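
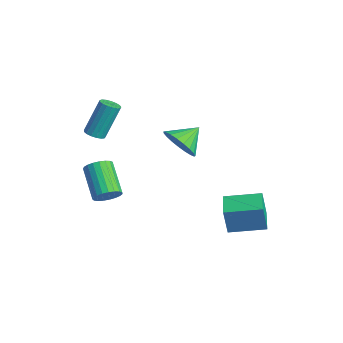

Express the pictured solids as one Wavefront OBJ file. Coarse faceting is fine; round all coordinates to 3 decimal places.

v -1.99 -2.857 2.416
v -1.534 -2.525 2.281
v -1.654 -1.591 4.169
v -2.11 -1.923 4.304
v -1.752 -2.377 2.194
v -1.872 -1.443 4.082
v -2.024 -2.339 2.157
v -2.145 -1.405 4.046
v -2.289 -2.419 2.18
v -2.409 -1.486 4.069
v -2.485 -2.6 2.257
v -2.605 -1.666 4.146
v -2.568 -2.84 2.371
v -2.688 -1.906 4.259
v -2.518 -3.083 2.494
v -2.638 -2.15 4.383
v -2.347 -3.275 2.6
v -2.468 -2.341 4.488
v -2.095 -3.371 2.663
v -2.215 -2.437 4.552
v -1.818 -3.349 2.67
v -1.938 -2.415 4.558
v -1.581 -3.214 2.619
v -1.701 -2.281 4.507
v -1.437 -2.998 2.521
v -1.557 -2.064 4.409
v -1.42 -2.749 2.399
v -1.54 -1.816 4.287
v 1.465 2.867 -3.293
v 1.507 2.576 -1.67
v 2.345 4.617 -3.003
v 2.387 4.326 -1.379
v 2.773 2.234 -3.441
v 2.815 1.943 -1.817
v 3.653 3.984 -3.15
v 3.695 3.693 -1.527
v -0.219 -2.958 -1.079
v 0.167 -2.475 -0.62
v -1.475 -2.279 0.557
v -1.861 -2.762 0.099
v 0.038 -2.275 -0.834
v -1.604 -2.079 0.344
v -0.136 -2.192 -1.09
v -1.778 -1.997 0.088
v -0.324 -2.243 -1.344
v -1.966 -2.047 -0.167
v -0.494 -2.417 -1.552
v -2.136 -2.221 -0.375
v -0.617 -2.684 -1.679
v -2.259 -2.488 -0.501
v -0.67 -2.999 -1.701
v -2.312 -2.803 -0.524
v -0.646 -3.307 -1.616
v -2.288 -3.111 -0.439
v -0.548 -3.554 -1.438
v -2.19 -3.358 -0.261
v -0.393 -3.698 -1.198
v -2.035 -3.503 -0.021
v -0.208 -3.715 -0.937
v -1.85 -3.519 0.24
v -0.025 -3.6 -0.701
v -1.667 -3.404 0.476
v 0.125 -3.375 -0.53
v -1.517 -3.179 0.647
v 0.215 -3.077 -0.454
v -1.427 -2.881 0.724
v 0.23 -2.759 -0.486
v -1.412 -2.563 0.692
v 1.716 0.056 3.131
v 2.739 0.345 3.012
v 1.464 1.244 3.849
v 2.55 0.523 2.65
v 2.216 0.621 2.372
v 1.796 0.621 2.226
v 1.362 0.523 2.235
v 0.989 0.345 2.4
v 0.742 0.116 2.691
v 0.663 -0.122 3.058
v 0.766 -0.33 3.438
v 1.033 -0.471 3.765
v 1.418 -0.521 3.982
v 1.855 -0.471 4.052
v 2.267 -0.33 3.963
v 2.584 -0.122 3.73
v 2.751 0.117 3.393
f 2 1 5
f 2 5 3
f 3 5 6
f 3 6 4
f 5 1 7
f 5 7 6
f 6 7 8
f 6 8 4
f 7 1 9
f 7 9 8
f 8 9 10
f 8 10 4
f 9 1 11
f 9 11 10
f 10 11 12
f 10 12 4
f 11 1 13
f 11 13 12
f 12 13 14
f 12 14 4
f 13 1 15
f 13 15 14
f 14 15 16
f 14 16 4
f 15 1 17
f 15 17 16
f 16 17 18
f 16 18 4
f 17 1 19
f 17 19 18
f 18 19 20
f 18 20 4
f 19 1 21
f 19 21 20
f 20 21 22
f 20 22 4
f 21 1 23
f 21 23 22
f 22 23 24
f 22 24 4
f 23 1 25
f 23 25 24
f 24 25 26
f 24 26 4
f 25 1 27
f 25 27 26
f 26 27 28
f 26 28 4
f 27 1 2
f 27 2 28
f 28 2 3
f 28 3 4
f 30 32 29
f 33 30 29
f 29 32 31
f 31 33 29
f 30 36 32
f 34 30 33
f 34 36 30
f 32 36 31
f 35 33 31
f 31 36 35
f 35 34 33
f 36 34 35
f 38 37 41
f 38 41 39
f 39 41 42
f 39 42 40
f 41 37 43
f 41 43 42
f 42 43 44
f 42 44 40
f 43 37 45
f 43 45 44
f 44 45 46
f 44 46 40
f 45 37 47
f 45 47 46
f 46 47 48
f 46 48 40
f 47 37 49
f 47 49 48
f 48 49 50
f 48 50 40
f 49 37 51
f 49 51 50
f 50 51 52
f 50 52 40
f 51 37 53
f 51 53 52
f 52 53 54
f 52 54 40
f 53 37 55
f 53 55 54
f 54 55 56
f 54 56 40
f 55 37 57
f 55 57 56
f 56 57 58
f 56 58 40
f 57 37 59
f 57 59 58
f 58 59 60
f 58 60 40
f 59 37 61
f 59 61 60
f 60 61 62
f 60 62 40
f 61 37 63
f 61 63 62
f 62 63 64
f 62 64 40
f 63 37 65
f 63 65 64
f 64 65 66
f 64 66 40
f 65 37 67
f 65 67 66
f 66 67 68
f 66 68 40
f 67 37 38
f 67 38 68
f 68 38 39
f 68 39 40
f 70 69 72
f 70 72 71
f 72 69 73
f 72 73 71
f 73 69 74
f 73 74 71
f 74 69 75
f 74 75 71
f 75 69 76
f 75 76 71
f 76 69 77
f 76 77 71
f 77 69 78
f 77 78 71
f 78 69 79
f 78 79 71
f 79 69 80
f 79 80 71
f 80 69 81
f 80 81 71
f 81 69 82
f 81 82 71
f 82 69 83
f 82 83 71
f 83 69 84
f 83 84 71
f 84 69 85
f 84 85 71
f 85 69 70
f 85 70 71



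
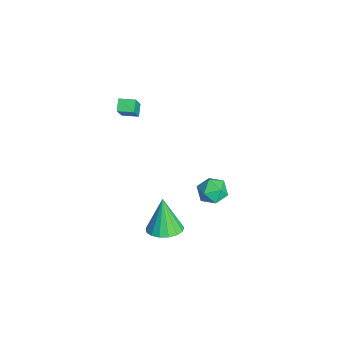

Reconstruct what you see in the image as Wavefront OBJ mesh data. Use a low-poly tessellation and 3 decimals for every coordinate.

v 0.321 3.862 -3.986
v 0.842 3.097 -4.009
v -0.862 3.043 -3.571
v -0.341 2.278 -3.594
v -0.194 2.92 -2.943
v 0.537 3.426 -3.199
v -0.557 2.714 -4.381
v 0.174 3.22 -4.637
v 0.3 2.388 -4.252
v 0.524 2.515 -3.364
v -0.544 3.625 -4.216
v -0.32 3.752 -3.328
v 3.071 -0.034 -3.164
v 3.634 -0.834 -2.957
v 2.369 -0.026 -1.216
v 3.92 -0.464 -2.856
v 4.011 0.005 -2.826
v 3.886 0.465 -2.872
v 3.575 0.81 -2.986
v 3.148 0.962 -3.14
v 2.704 0.886 -3.3
v 2.343 0.599 -3.429
v 2.149 0.166 -3.496
v 2.166 -0.312 -3.488
v 2.391 -0.727 -3.405
v 2.771 -0.983 -3.267
v 3.219 -1.022 -3.106
v -4.874 -0.949 -0.118
v -4.001 -1.328 1.243
v -4.568 -0.062 -0.067
v -3.695 -0.44 1.294
v -4.245 -1.14 -0.574
v -3.372 -1.518 0.787
v -3.939 -0.252 -0.523
v -3.066 -0.631 0.838
f 1 12 6
f 1 6 2
f 1 2 8
f 1 8 11
f 1 11 12
f 2 6 10
f 6 12 5
f 12 11 3
f 11 8 7
f 8 2 9
f 4 10 5
f 4 5 3
f 4 3 7
f 4 7 9
f 4 9 10
f 5 10 6
f 3 5 12
f 7 3 11
f 9 7 8
f 10 9 2
f 14 13 16
f 14 16 15
f 16 13 17
f 16 17 15
f 17 13 18
f 17 18 15
f 18 13 19
f 18 19 15
f 19 13 20
f 19 20 15
f 20 13 21
f 20 21 15
f 21 13 22
f 21 22 15
f 22 13 23
f 22 23 15
f 23 13 24
f 23 24 15
f 24 13 25
f 24 25 15
f 25 13 26
f 25 26 15
f 26 13 27
f 26 27 15
f 27 13 14
f 27 14 15
f 29 31 28
f 32 29 28
f 28 31 30
f 30 32 28
f 29 35 31
f 33 29 32
f 33 35 29
f 31 35 30
f 34 32 30
f 30 35 34
f 34 33 32
f 35 33 34



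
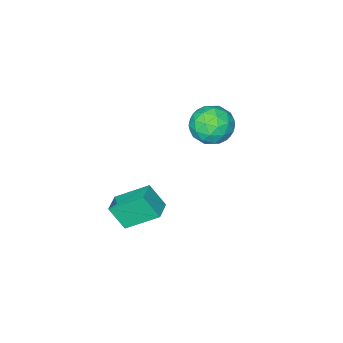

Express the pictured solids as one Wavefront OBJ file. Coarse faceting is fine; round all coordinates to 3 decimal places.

v -4.858 2.367 -0.615
v -3.988 3.196 -0.408
v -3.912 1.084 0.548
v -3.042 1.913 0.755
v -4.161 2.079 1.209
v -4.746 2.872 0.49
v -3.154 1.408 -0.35
v -3.739 2.201 -1.069
v -2.934 2.604 -0.245
v -3.557 3.018 0.719
v -4.343 1.262 -0.579
v -4.966 1.676 0.385
v -4.506 2.894 -0.614
v -3.394 1.386 0.754
v -4.052 1.483 1.021
v -3.54 1.97 1.142
v -4.952 2.703 -0.086
v -4.44 3.191 0.036
v -4.542 2.534 0.986
v -3.46 1.089 0.104
v -2.948 1.577 0.226
v -4.36 2.31 -1.002
v -3.848 2.797 -0.881
v -3.358 1.746 -0.846
v -3.375 3.033 -0.396
v -2.819 2.279 0.287
v -2.885 1.983 -0.362
v -3.229 2.449 -0.784
v -3.741 3.277 0.17
v -3.185 2.522 0.854
v -3.843 2.62 1.121
v -4.187 3.086 0.698
v -3.122 2.928 0.266
v -4.715 1.758 -0.714
v -4.159 1.003 -0.03
v -3.713 1.194 -0.558
v -4.057 1.66 -0.981
v -5.081 2.001 -0.147
v -4.525 1.247 0.536
v -4.671 1.831 0.924
v -5.015 2.297 0.502
v -4.778 1.352 -0.126
v 0.527 4.031 -2.102
v 0.904 3.281 -0.92
v 1.44 4.701 -1.969
v 1.817 3.951 -0.786
v 1.623 2.769 -3.254
v 2 2.019 -2.071
v 2.536 3.439 -3.12
v 2.913 2.689 -1.938
f 1 38 17
f 38 12 41
f 17 41 6
f 38 41 17
f 1 17 13
f 17 6 18
f 13 18 2
f 17 18 13
f 1 13 22
f 13 2 23
f 22 23 8
f 13 23 22
f 1 22 34
f 22 8 37
f 34 37 11
f 22 37 34
f 1 34 38
f 34 11 42
f 38 42 12
f 34 42 38
f 2 18 29
f 18 6 32
f 29 32 10
f 18 32 29
f 6 41 19
f 41 12 40
f 19 40 5
f 41 40 19
f 12 42 39
f 42 11 35
f 39 35 3
f 42 35 39
f 11 37 36
f 37 8 24
f 36 24 7
f 37 24 36
f 8 23 28
f 23 2 25
f 28 25 9
f 23 25 28
f 4 30 16
f 30 10 31
f 16 31 5
f 30 31 16
f 4 16 14
f 16 5 15
f 14 15 3
f 16 15 14
f 4 14 21
f 14 3 20
f 21 20 7
f 14 20 21
f 4 21 26
f 21 7 27
f 26 27 9
f 21 27 26
f 4 26 30
f 26 9 33
f 30 33 10
f 26 33 30
f 5 31 19
f 31 10 32
f 19 32 6
f 31 32 19
f 3 15 39
f 15 5 40
f 39 40 12
f 15 40 39
f 7 20 36
f 20 3 35
f 36 35 11
f 20 35 36
f 9 27 28
f 27 7 24
f 28 24 8
f 27 24 28
f 10 33 29
f 33 9 25
f 29 25 2
f 33 25 29
f 44 46 43
f 47 44 43
f 43 46 45
f 45 47 43
f 44 50 46
f 48 44 47
f 48 50 44
f 46 50 45
f 49 47 45
f 45 50 49
f 49 48 47
f 50 48 49



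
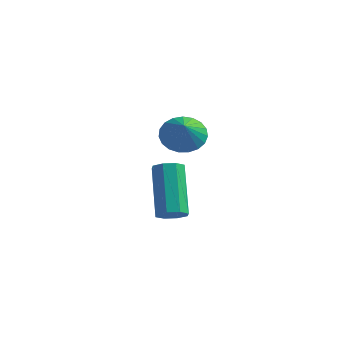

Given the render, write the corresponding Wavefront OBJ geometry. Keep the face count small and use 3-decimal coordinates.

v 2.02 -1.353 1.851
v 2.63 -1.385 1.366
v 2.54 -2.007 2.549
v 2.704 -1.129 1.55
v 2.66 -0.911 1.787
v 2.505 -0.77 2.035
v 2.266 -0.73 2.25
v 1.985 -0.797 2.397
v 1.71 -0.96 2.449
v 1.488 -1.192 2.398
v 1.358 -1.45 2.252
v 1.343 -1.693 2.037
v 1.444 -1.876 1.789
v 1.646 -1.969 1.552
v 1.911 -1.955 1.367
v 2.196 -1.837 1.265
v 2.45 -1.636 1.265
v 0.573 -0.028 -2.606
v 1.026 -0.184 -2.279
v 0.119 0.793 -0.566
v -0.333 0.948 -0.894
v 1.084 0.211 -2.473
v 0.178 1.188 -0.76
v 0.843 0.466 -2.745
v -0.063 1.442 -1.032
v 0.444 0.431 -2.936
v -0.462 1.407 -1.223
v 0.121 0.127 -2.934
v -0.786 1.104 -1.221
v 0.062 -0.268 -2.74
v -0.844 0.709 -1.027
v 0.303 -0.522 -2.468
v -0.603 0.454 -0.755
v 0.702 -0.487 -2.277
v -0.204 0.489 -0.564
f 2 1 4
f 2 4 3
f 4 1 5
f 4 5 3
f 5 1 6
f 5 6 3
f 6 1 7
f 6 7 3
f 7 1 8
f 7 8 3
f 8 1 9
f 8 9 3
f 9 1 10
f 9 10 3
f 10 1 11
f 10 11 3
f 11 1 12
f 11 12 3
f 12 1 13
f 12 13 3
f 13 1 14
f 13 14 3
f 14 1 15
f 14 15 3
f 15 1 16
f 15 16 3
f 16 1 17
f 16 17 3
f 17 1 2
f 17 2 3
f 19 18 22
f 19 22 20
f 20 22 23
f 20 23 21
f 22 18 24
f 22 24 23
f 23 24 25
f 23 25 21
f 24 18 26
f 24 26 25
f 25 26 27
f 25 27 21
f 26 18 28
f 26 28 27
f 27 28 29
f 27 29 21
f 28 18 30
f 28 30 29
f 29 30 31
f 29 31 21
f 30 18 32
f 30 32 31
f 31 32 33
f 31 33 21
f 32 18 34
f 32 34 33
f 33 34 35
f 33 35 21
f 34 18 19
f 34 19 35
f 35 19 20
f 35 20 21



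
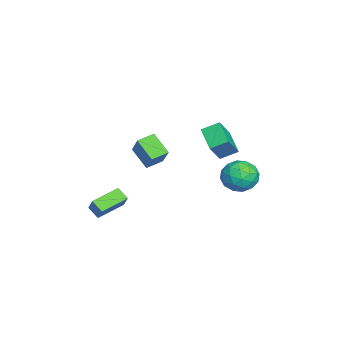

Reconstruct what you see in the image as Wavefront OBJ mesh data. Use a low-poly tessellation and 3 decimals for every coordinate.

v -1.998 1.489 3.953
v -2.152 2.593 4.519
v -2.915 2.055 2.6
v -3.069 3.159 3.166
v -0.471 2.101 3.174
v -0.625 3.205 3.74
v -1.388 2.667 1.821
v -1.542 3.771 2.387
v 1.258 5.088 2.112
v 2.197 4.539 2.663
v 0.703 3.361 1.337
v 1.642 2.812 1.888
v 0.713 3.243 2.551
v 1.057 4.311 3.03
v 1.843 3.589 0.97
v 2.187 4.657 1.449
v 2.559 3.613 1.958
v 1.861 3.399 2.934
v 1.039 4.501 1.066
v 0.341 4.287 2.042
v 1.776 4.966 2.456
v 1.124 2.934 1.544
v 0.578 3.188 1.934
v 1.13 2.865 2.258
v 1.106 4.831 2.671
v 1.658 4.509 2.995
v 0.786 3.747 2.929
v 1.242 3.391 1.005
v 1.794 3.069 1.329
v 1.77 5.035 1.742
v 2.322 4.712 2.066
v 2.114 4.153 1.071
v 2.541 4.098 2.365
v 2.215 3.083 1.909
v 2.333 3.54 1.37
v 2.535 4.167 1.651
v 2.131 3.972 2.939
v 1.804 2.957 2.483
v 1.258 3.21 2.873
v 1.46 3.838 3.155
v 2.343 3.428 2.524
v 1.096 4.943 1.517
v 0.769 3.928 1.061
v 1.44 4.062 0.845
v 1.642 4.69 1.127
v 0.685 4.817 2.091
v 0.359 3.802 1.635
v 0.365 3.733 2.349
v 0.567 4.36 2.63
v 0.557 4.472 1.476
v -2.278 -1.814 0.351
v -3.199 -2.76 1.422
v -2.939 -0.862 0.624
v -3.859 -1.808 1.695
v -1.041 -1.372 1.805
v -1.961 -2.318 2.876
v -1.701 -0.42 2.078
v -2.622 -1.366 3.149
v 1.499 -2.844 -0.692
v 1.016 -3.447 -0.138
v 2.253 -2.512 0.326
v 1.771 -3.115 0.88
v 2.709 -4.225 -1.14
v 2.227 -4.828 -0.586
v 3.464 -3.893 -0.122
v 2.981 -4.496 0.432
f 2 4 1
f 5 2 1
f 1 4 3
f 3 5 1
f 2 8 4
f 6 2 5
f 6 8 2
f 4 8 3
f 7 5 3
f 3 8 7
f 7 6 5
f 8 6 7
f 9 46 25
f 46 20 49
f 25 49 14
f 46 49 25
f 9 25 21
f 25 14 26
f 21 26 10
f 25 26 21
f 9 21 30
f 21 10 31
f 30 31 16
f 21 31 30
f 9 30 42
f 30 16 45
f 42 45 19
f 30 45 42
f 9 42 46
f 42 19 50
f 46 50 20
f 42 50 46
f 10 26 37
f 26 14 40
f 37 40 18
f 26 40 37
f 14 49 27
f 49 20 48
f 27 48 13
f 49 48 27
f 20 50 47
f 50 19 43
f 47 43 11
f 50 43 47
f 19 45 44
f 45 16 32
f 44 32 15
f 45 32 44
f 16 31 36
f 31 10 33
f 36 33 17
f 31 33 36
f 12 38 24
f 38 18 39
f 24 39 13
f 38 39 24
f 12 24 22
f 24 13 23
f 22 23 11
f 24 23 22
f 12 22 29
f 22 11 28
f 29 28 15
f 22 28 29
f 12 29 34
f 29 15 35
f 34 35 17
f 29 35 34
f 12 34 38
f 34 17 41
f 38 41 18
f 34 41 38
f 13 39 27
f 39 18 40
f 27 40 14
f 39 40 27
f 11 23 47
f 23 13 48
f 47 48 20
f 23 48 47
f 15 28 44
f 28 11 43
f 44 43 19
f 28 43 44
f 17 35 36
f 35 15 32
f 36 32 16
f 35 32 36
f 18 41 37
f 41 17 33
f 37 33 10
f 41 33 37
f 52 54 51
f 55 52 51
f 51 54 53
f 53 55 51
f 52 58 54
f 56 52 55
f 56 58 52
f 54 58 53
f 57 55 53
f 53 58 57
f 57 56 55
f 58 56 57
f 60 62 59
f 63 60 59
f 59 62 61
f 61 63 59
f 60 66 62
f 64 60 63
f 64 66 60
f 62 66 61
f 65 63 61
f 61 66 65
f 65 64 63
f 66 64 65



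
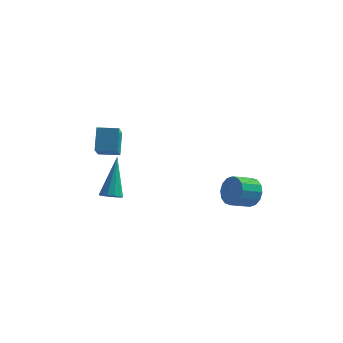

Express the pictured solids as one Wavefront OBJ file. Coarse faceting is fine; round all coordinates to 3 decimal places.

v -2.143 -2.488 0.592
v -1.66 -2.658 0.73
v -2.257 -1.312 2.448
v -1.619 -2.407 0.573
v -1.745 -2.182 0.423
v -1.996 -2.053 0.326
v -2.294 -2.063 0.314
v -2.545 -2.207 0.39
v -2.667 -2.441 0.53
v -2.623 -2.689 0.69
v -2.427 -2.873 0.819
v -2.14 -2.935 0.876
v -1.855 -2.855 0.842
v -2.461 -3.526 3.82
v -2.599 -2.884 4.872
v -2.909 -1.941 2.795
v -3.047 -1.299 3.847
v -1.533 -3.281 3.793
v -1.671 -2.639 4.845
v -1.981 -1.696 2.768
v -2.119 -1.054 3.82
v 3.544 -0.364 0.689
v 4.038 -0.514 1.287
v 3.37 -1.266 1.65
v 2.876 -1.116 1.051
v 3.787 -0.223 1.427
v 3.118 -0.976 1.79
v 3.471 0.03 1.37
v 2.802 -0.723 1.732
v 3.174 0.177 1.13
v 2.506 -0.575 1.492
v 2.977 0.18 0.771
v 2.309 -0.573 1.134
v 2.932 0.037 0.391
v 2.263 -0.716 0.754
v 3.05 -0.214 0.09
v 2.382 -0.966 0.453
v 3.302 -0.504 -0.05
v 2.633 -1.257 0.313
v 3.618 -0.757 0.008
v 2.949 -1.51 0.37
v 3.914 -0.905 0.248
v 3.246 -1.657 0.61
v 4.111 -0.907 0.606
v 3.443 -1.66 0.969
v 4.157 -0.764 0.986
v 3.488 -1.517 1.349
f 2 1 4
f 2 4 3
f 4 1 5
f 4 5 3
f 5 1 6
f 5 6 3
f 6 1 7
f 6 7 3
f 7 1 8
f 7 8 3
f 8 1 9
f 8 9 3
f 9 1 10
f 9 10 3
f 10 1 11
f 10 11 3
f 11 1 12
f 11 12 3
f 12 1 13
f 12 13 3
f 13 1 2
f 13 2 3
f 15 17 14
f 18 15 14
f 14 17 16
f 16 18 14
f 15 21 17
f 19 15 18
f 19 21 15
f 17 21 16
f 20 18 16
f 16 21 20
f 20 19 18
f 21 19 20
f 23 22 26
f 23 26 24
f 24 26 27
f 24 27 25
f 26 22 28
f 26 28 27
f 27 28 29
f 27 29 25
f 28 22 30
f 28 30 29
f 29 30 31
f 29 31 25
f 30 22 32
f 30 32 31
f 31 32 33
f 31 33 25
f 32 22 34
f 32 34 33
f 33 34 35
f 33 35 25
f 34 22 36
f 34 36 35
f 35 36 37
f 35 37 25
f 36 22 38
f 36 38 37
f 37 38 39
f 37 39 25
f 38 22 40
f 38 40 39
f 39 40 41
f 39 41 25
f 40 22 42
f 40 42 41
f 41 42 43
f 41 43 25
f 42 22 44
f 42 44 43
f 43 44 45
f 43 45 25
f 44 22 46
f 44 46 45
f 45 46 47
f 45 47 25
f 46 22 23
f 46 23 47
f 47 23 24
f 47 24 25



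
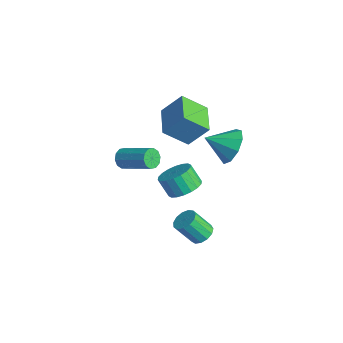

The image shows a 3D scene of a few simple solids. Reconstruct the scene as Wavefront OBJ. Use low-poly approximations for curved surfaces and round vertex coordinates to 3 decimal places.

v -3.775 0.553 0.161
v -4.141 -0.645 1.203
v -3.261 1.428 1.346
v -3.626 0.229 2.388
v -2.134 -0.129 -0.048
v -2.499 -1.328 0.994
v -1.619 0.745 1.137
v -1.985 -0.453 2.179
v 1.585 -1.162 -3.505
v 2.085 -0.889 -3.171
v 1.755 -1.665 -2.041
v 1.255 -1.938 -2.375
v 1.788 -0.673 -3.11
v 1.458 -1.45 -1.98
v 1.427 -0.613 -3.174
v 1.096 -1.389 -2.044
v 1.116 -0.727 -3.343
v 0.785 -1.503 -2.214
v 0.954 -0.979 -3.564
v 0.623 -1.755 -2.434
v 0.992 -1.289 -3.766
v 0.662 -2.065 -2.636
v 1.219 -1.559 -3.885
v 0.889 -2.335 -2.755
v 1.562 -1.702 -3.883
v 1.232 -2.479 -2.753
v 1.912 -1.674 -3.761
v 1.582 -2.451 -2.632
v 2.159 -1.484 -3.558
v 1.829 -2.26 -2.429
v 2.223 -1.191 -3.338
v 1.893 -1.967 -2.209
v -1.388 -0.641 -2.663
v -0.819 -1.349 -2.601
v -1.343 -1.686 -1.635
v -1.912 -0.979 -1.697
v -0.625 -1.059 -2.395
v -1.149 -1.396 -1.429
v -0.583 -0.686 -2.242
v -1.106 -1.023 -1.276
v -0.7 -0.305 -2.173
v -1.223 -0.642 -1.206
v -0.953 0.01 -2.2
v -1.477 -0.327 -1.234
v -1.292 0.196 -2.319
v -1.816 -0.142 -1.353
v -1.651 0.216 -2.507
v -2.175 -0.122 -1.54
v -1.957 0.066 -2.725
v -2.481 -0.271 -1.759
v -2.151 -0.224 -2.931
v -2.675 -0.561 -1.965
v -2.194 -0.597 -3.084
v -2.717 -0.934 -2.118
v -2.077 -0.978 -3.154
v -2.6 -1.315 -2.187
v -1.823 -1.293 -3.126
v -2.347 -1.63 -2.16
v -1.484 -1.478 -3.007
v -2.008 -1.816 -2.041
v -1.125 -1.498 -2.82
v -1.649 -1.836 -1.853
v -0.936 -4.054 1.249
v -0.578 -4.293 0.86
v 0.814 -3.444 1.622
v 0.456 -3.206 2.011
v -0.695 -3.981 0.727
v 0.698 -3.133 1.488
v -0.904 -3.698 0.793
v 0.489 -2.849 1.554
v -1.125 -3.55 1.033
v 0.267 -2.702 1.795
v -1.275 -3.595 1.356
v 0.118 -2.747 2.118
v -1.294 -3.816 1.638
v 0.098 -2.967 2.4
v -1.178 -4.127 1.772
v 0.215 -3.279 2.533
v -0.969 -4.411 1.706
v 0.424 -3.562 2.467
v -0.747 -4.558 1.465
v 0.645 -3.71 2.227
v -0.598 -4.513 1.142
v 0.795 -3.665 1.904
v 2.288 -0.054 3.163
v 3.227 -0.191 3.564
v 1.832 -1.206 3.837
v 2.839 0.213 3.991
v 2.193 0.492 4.031
v 1.592 0.515 3.665
v 1.316 0.272 3.063
v 1.496 -0.123 2.509
v 2.046 -0.487 2.26
v 2.709 -0.648 2.434
v 3.176 -0.531 2.949
f 2 4 1
f 5 2 1
f 1 4 3
f 3 5 1
f 2 8 4
f 6 2 5
f 6 8 2
f 4 8 3
f 7 5 3
f 3 8 7
f 7 6 5
f 8 6 7
f 10 9 13
f 10 13 11
f 11 13 14
f 11 14 12
f 13 9 15
f 13 15 14
f 14 15 16
f 14 16 12
f 15 9 17
f 15 17 16
f 16 17 18
f 16 18 12
f 17 9 19
f 17 19 18
f 18 19 20
f 18 20 12
f 19 9 21
f 19 21 20
f 20 21 22
f 20 22 12
f 21 9 23
f 21 23 22
f 22 23 24
f 22 24 12
f 23 9 25
f 23 25 24
f 24 25 26
f 24 26 12
f 25 9 27
f 25 27 26
f 26 27 28
f 26 28 12
f 27 9 29
f 27 29 28
f 28 29 30
f 28 30 12
f 29 9 31
f 29 31 30
f 30 31 32
f 30 32 12
f 31 9 10
f 31 10 32
f 32 10 11
f 32 11 12
f 34 33 37
f 34 37 35
f 35 37 38
f 35 38 36
f 37 33 39
f 37 39 38
f 38 39 40
f 38 40 36
f 39 33 41
f 39 41 40
f 40 41 42
f 40 42 36
f 41 33 43
f 41 43 42
f 42 43 44
f 42 44 36
f 43 33 45
f 43 45 44
f 44 45 46
f 44 46 36
f 45 33 47
f 45 47 46
f 46 47 48
f 46 48 36
f 47 33 49
f 47 49 48
f 48 49 50
f 48 50 36
f 49 33 51
f 49 51 50
f 50 51 52
f 50 52 36
f 51 33 53
f 51 53 52
f 52 53 54
f 52 54 36
f 53 33 55
f 53 55 54
f 54 55 56
f 54 56 36
f 55 33 57
f 55 57 56
f 56 57 58
f 56 58 36
f 57 33 59
f 57 59 58
f 58 59 60
f 58 60 36
f 59 33 61
f 59 61 60
f 60 61 62
f 60 62 36
f 61 33 34
f 61 34 62
f 62 34 35
f 62 35 36
f 64 63 67
f 64 67 65
f 65 67 68
f 65 68 66
f 67 63 69
f 67 69 68
f 68 69 70
f 68 70 66
f 69 63 71
f 69 71 70
f 70 71 72
f 70 72 66
f 71 63 73
f 71 73 72
f 72 73 74
f 72 74 66
f 73 63 75
f 73 75 74
f 74 75 76
f 74 76 66
f 75 63 77
f 75 77 76
f 76 77 78
f 76 78 66
f 77 63 79
f 77 79 78
f 78 79 80
f 78 80 66
f 79 63 81
f 79 81 80
f 80 81 82
f 80 82 66
f 81 63 83
f 81 83 82
f 82 83 84
f 82 84 66
f 83 63 64
f 83 64 84
f 84 64 65
f 84 65 66
f 86 85 88
f 86 88 87
f 88 85 89
f 88 89 87
f 89 85 90
f 89 90 87
f 90 85 91
f 90 91 87
f 91 85 92
f 91 92 87
f 92 85 93
f 92 93 87
f 93 85 94
f 93 94 87
f 94 85 95
f 94 95 87
f 95 85 86
f 95 86 87



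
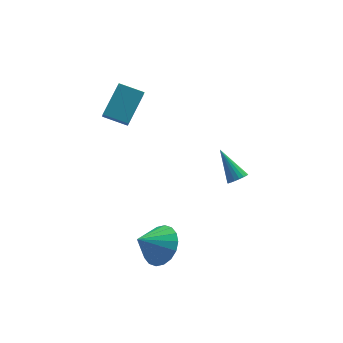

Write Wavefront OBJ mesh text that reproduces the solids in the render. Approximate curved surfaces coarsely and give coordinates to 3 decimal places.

v 0.631 -2.134 -1.053
v 1.102 -1.976 -1.001
v 0.129 -1.006 0.073
v 1.024 -1.847 -1.165
v 0.869 -1.774 -1.306
v 0.666 -1.773 -1.398
v 0.456 -1.844 -1.421
v 0.281 -1.971 -1.371
v 0.175 -2.131 -1.258
v 0.159 -2.291 -1.105
v 0.237 -2.42 -0.941
v 0.392 -2.493 -0.799
v 0.595 -2.494 -0.708
v 0.805 -2.424 -0.685
v 0.98 -2.296 -0.735
v 1.086 -2.136 -0.848
v -3.028 -3.06 -4.037
v -2.428 -2.668 -3.269
v -4.092 -3.26 -3.103
v -2.645 -2.289 -3.435
v -2.937 -2.063 -3.721
v -3.248 -2.034 -4.069
v -3.515 -2.209 -4.411
v -3.685 -2.552 -4.678
v -3.725 -2.996 -4.819
v -3.627 -3.452 -4.804
v -3.41 -3.831 -4.638
v -3.118 -4.058 -4.353
v -2.807 -4.086 -4.005
v -2.54 -3.912 -3.663
v -2.37 -3.569 -3.395
v -2.33 -3.125 -3.255
v -4.465 1.574 1.266
v -3.494 2.65 2.301
v -4.382 2.142 0.599
v -3.412 3.217 1.633
v -3.448 1.003 0.907
v -2.478 2.078 1.941
v -3.366 1.57 0.239
v -2.395 2.646 1.274
f 2 1 4
f 2 4 3
f 4 1 5
f 4 5 3
f 5 1 6
f 5 6 3
f 6 1 7
f 6 7 3
f 7 1 8
f 7 8 3
f 8 1 9
f 8 9 3
f 9 1 10
f 9 10 3
f 10 1 11
f 10 11 3
f 11 1 12
f 11 12 3
f 12 1 13
f 12 13 3
f 13 1 14
f 13 14 3
f 14 1 15
f 14 15 3
f 15 1 16
f 15 16 3
f 16 1 2
f 16 2 3
f 18 17 20
f 18 20 19
f 20 17 21
f 20 21 19
f 21 17 22
f 21 22 19
f 22 17 23
f 22 23 19
f 23 17 24
f 23 24 19
f 24 17 25
f 24 25 19
f 25 17 26
f 25 26 19
f 26 17 27
f 26 27 19
f 27 17 28
f 27 28 19
f 28 17 29
f 28 29 19
f 29 17 30
f 29 30 19
f 30 17 31
f 30 31 19
f 31 17 32
f 31 32 19
f 32 17 18
f 32 18 19
f 34 36 33
f 37 34 33
f 33 36 35
f 35 37 33
f 34 40 36
f 38 34 37
f 38 40 34
f 36 40 35
f 39 37 35
f 35 40 39
f 39 38 37
f 40 38 39



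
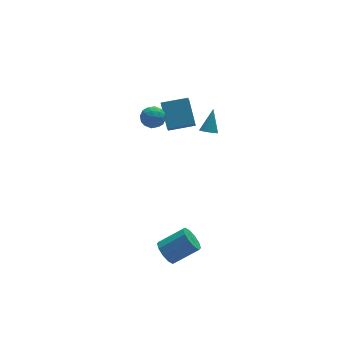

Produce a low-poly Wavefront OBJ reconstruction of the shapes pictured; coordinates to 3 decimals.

v -0.819 -3.106 -3.453
v -0.475 -3.484 -4.069
v 0.924 -3.751 -3.122
v 0.579 -3.374 -2.507
v -0.361 -3.003 -4.101
v 1.037 -3.271 -3.154
v -0.423 -2.563 -3.886
v 0.976 -2.83 -2.939
v -0.635 -2.329 -3.505
v 0.763 -2.597 -2.559
v -0.919 -2.393 -3.105
v 0.48 -2.66 -2.158
v -1.164 -2.729 -2.838
v 0.235 -2.996 -1.891
v -1.277 -3.209 -2.806
v 0.121 -3.477 -1.859
v -1.216 -3.65 -3.021
v 0.183 -3.917 -2.074
v -1.003 -3.883 -3.401
v 0.395 -4.151 -2.455
v -0.72 -3.82 -3.802
v 0.679 -4.087 -2.855
v 0.135 2.137 3.503
v 0.684 2.201 4.005
v 0.136 0.939 3.655
v 0.685 1.003 4.157
v 0.001 1.255 4.318
v 0.001 1.996 4.224
v 0.819 1.144 3.436
v 0.819 1.885 3.342
v 1.107 1.587 3.963
v 0.601 1.656 4.508
v 0.219 1.484 3.152
v -0.287 1.553 3.697
v 0.41 2.274 3.741
v 0.41 0.866 3.919
v 0.008 1.014 4.014
v 0.331 1.051 4.308
v 0.008 2.154 3.87
v 0.331 2.191 4.165
v -0.071 1.635 4.348
v 0.489 0.949 3.495
v 0.812 0.986 3.79
v 0.489 2.089 3.352
v 0.812 2.126 3.646
v 0.891 1.505 3.312
v 0.981 1.951 4.011
v 0.981 1.246 4.1
v 1.06 1.33 3.677
v 1.06 1.765 3.622
v 0.684 1.991 4.332
v 0.684 1.287 4.421
v 0.282 1.435 4.515
v 0.282 1.871 4.46
v 0.932 1.63 4.307
v 0.136 1.853 3.239
v 0.136 1.149 3.328
v 0.538 1.269 3.2
v 0.538 1.705 3.145
v -0.161 1.894 3.56
v -0.161 1.189 3.649
v -0.24 1.375 4.038
v -0.24 1.81 3.983
v -0.112 1.51 3.353
v 2.122 3.548 0.468
v 1.858 3.066 1.103
v 2.31 4.927 1.593
v 2.046 4.445 2.228
v 3.594 3.115 0.752
v 3.33 2.633 1.387
v 3.782 4.494 1.877
v 3.518 4.012 2.512
v 2.837 -0.306 3.288
v 3.264 -0.581 3.24
v 3.423 0.406 4.432
v 3.304 -0.414 3.115
v 3.264 -0.229 3.021
v 3.15 -0.057 2.972
v 2.982 0.072 2.978
v 2.788 0.136 3.038
v 2.603 0.123 3.14
v 2.459 0.036 3.269
v 2.379 -0.11 3.4
v 2.379 -0.29 3.513
v 2.458 -0.473 3.586
v 2.602 -0.627 3.608
v 2.787 -0.725 3.574
v 2.981 -0.751 3.491
v 3.149 -0.7 3.373
f 2 1 5
f 2 5 3
f 3 5 6
f 3 6 4
f 5 1 7
f 5 7 6
f 6 7 8
f 6 8 4
f 7 1 9
f 7 9 8
f 8 9 10
f 8 10 4
f 9 1 11
f 9 11 10
f 10 11 12
f 10 12 4
f 11 1 13
f 11 13 12
f 12 13 14
f 12 14 4
f 13 1 15
f 13 15 14
f 14 15 16
f 14 16 4
f 15 1 17
f 15 17 16
f 16 17 18
f 16 18 4
f 17 1 19
f 17 19 18
f 18 19 20
f 18 20 4
f 19 1 21
f 19 21 20
f 20 21 22
f 20 22 4
f 21 1 2
f 21 2 22
f 22 2 3
f 22 3 4
f 23 60 39
f 60 34 63
f 39 63 28
f 60 63 39
f 23 39 35
f 39 28 40
f 35 40 24
f 39 40 35
f 23 35 44
f 35 24 45
f 44 45 30
f 35 45 44
f 23 44 56
f 44 30 59
f 56 59 33
f 44 59 56
f 23 56 60
f 56 33 64
f 60 64 34
f 56 64 60
f 24 40 51
f 40 28 54
f 51 54 32
f 40 54 51
f 28 63 41
f 63 34 62
f 41 62 27
f 63 62 41
f 34 64 61
f 64 33 57
f 61 57 25
f 64 57 61
f 33 59 58
f 59 30 46
f 58 46 29
f 59 46 58
f 30 45 50
f 45 24 47
f 50 47 31
f 45 47 50
f 26 52 38
f 52 32 53
f 38 53 27
f 52 53 38
f 26 38 36
f 38 27 37
f 36 37 25
f 38 37 36
f 26 36 43
f 36 25 42
f 43 42 29
f 36 42 43
f 26 43 48
f 43 29 49
f 48 49 31
f 43 49 48
f 26 48 52
f 48 31 55
f 52 55 32
f 48 55 52
f 27 53 41
f 53 32 54
f 41 54 28
f 53 54 41
f 25 37 61
f 37 27 62
f 61 62 34
f 37 62 61
f 29 42 58
f 42 25 57
f 58 57 33
f 42 57 58
f 31 49 50
f 49 29 46
f 50 46 30
f 49 46 50
f 32 55 51
f 55 31 47
f 51 47 24
f 55 47 51
f 66 68 65
f 69 66 65
f 65 68 67
f 67 69 65
f 66 72 68
f 70 66 69
f 70 72 66
f 68 72 67
f 71 69 67
f 67 72 71
f 71 70 69
f 72 70 71
f 74 73 76
f 74 76 75
f 76 73 77
f 76 77 75
f 77 73 78
f 77 78 75
f 78 73 79
f 78 79 75
f 79 73 80
f 79 80 75
f 80 73 81
f 80 81 75
f 81 73 82
f 81 82 75
f 82 73 83
f 82 83 75
f 83 73 84
f 83 84 75
f 84 73 85
f 84 85 75
f 85 73 86
f 85 86 75
f 86 73 87
f 86 87 75
f 87 73 88
f 87 88 75
f 88 73 89
f 88 89 75
f 89 73 74
f 89 74 75



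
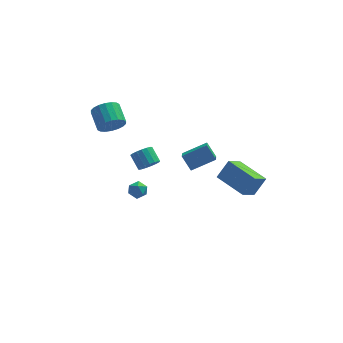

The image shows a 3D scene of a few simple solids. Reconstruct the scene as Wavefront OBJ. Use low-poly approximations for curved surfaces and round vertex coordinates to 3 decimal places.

v -3.624 2.481 1.279
v -3.243 2.957 0.589
v -3.616 4.215 1.252
v -3.996 3.739 1.941
v -3.63 2.908 0.464
v -4.002 4.166 1.127
v -4.015 2.775 0.5
v -4.388 4.033 1.163
v -4.323 2.584 0.69
v -4.696 3.842 1.353
v -4.493 2.372 0.997
v -4.865 3.63 1.66
v -4.49 2.182 1.36
v -4.862 3.44 2.022
v -4.316 2.051 1.706
v -4.688 3.309 2.369
v -4.004 2.005 1.968
v -4.377 3.263 2.631
v -3.618 2.054 2.093
v -3.99 3.312 2.756
v -3.232 2.187 2.057
v -3.605 3.445 2.72
v -2.924 2.378 1.867
v -3.297 3.636 2.53
v -2.755 2.59 1.56
v -3.127 3.848 2.223
v -2.758 2.78 1.198
v -3.13 4.038 1.86
v -2.932 2.911 0.851
v -3.304 4.169 1.514
v 2.306 -3.55 1.2
v 3.006 -3.175 2.305
v 3.061 -2.714 0.438
v 3.76 -2.339 1.543
v 3.68 -5.101 0.857
v 4.379 -4.726 1.962
v 4.434 -4.265 0.095
v 5.134 -3.89 1.2
v 0.554 0.754 -0.102
v 0.45 -0.524 0.676
v 2.054 1.055 0.593
v 1.95 -0.224 1.37
v 1.07 0.184 -0.97
v 0.966 -1.095 -0.193
v 2.57 0.484 -0.276
v 2.466 -0.794 0.502
v -1.35 3.582 -3.507
v -0.709 3.97 -3.537
v -1.169 4.787 -2.804
v -1.81 4.398 -2.773
v -0.904 4.104 -3.808
v -1.364 4.92 -3.075
v -1.201 4.118 -4.01
v -1.66 4.934 -3.276
v -1.532 4.009 -4.096
v -1.991 4.825 -3.362
v -1.821 3.802 -4.047
v -2.281 4.619 -3.314
v -2.003 3.545 -3.875
v -2.462 4.362 -3.141
v -2.035 3.296 -3.618
v -2.494 4.113 -2.885
v -1.91 3.113 -3.336
v -2.37 3.929 -2.602
v -1.657 3.037 -3.093
v -2.117 3.853 -2.359
v -1.334 3.086 -2.944
v -1.794 3.902 -2.211
v -1.014 3.248 -2.925
v -1.474 4.065 -2.191
v -0.772 3.487 -3.039
v -1.231 4.304 -2.305
v -0.662 3.748 -3.26
v -1.121 4.564 -2.526
v -2.503 -1.218 -1.323
v -2.152 -1.401 -0.791
v -2.288 -2.159 -1.789
v -1.937 -2.342 -1.257
v -2.595 -2.281 -1.214
v -2.728 -1.699 -0.927
v -1.712 -1.861 -1.653
v -1.845 -1.279 -1.366
v -1.663 -1.798 -0.996
v -2.209 -2.057 -0.724
v -2.231 -1.503 -1.856
v -2.777 -1.762 -1.584
f 2 1 5
f 2 5 3
f 3 5 6
f 3 6 4
f 5 1 7
f 5 7 6
f 6 7 8
f 6 8 4
f 7 1 9
f 7 9 8
f 8 9 10
f 8 10 4
f 9 1 11
f 9 11 10
f 10 11 12
f 10 12 4
f 11 1 13
f 11 13 12
f 12 13 14
f 12 14 4
f 13 1 15
f 13 15 14
f 14 15 16
f 14 16 4
f 15 1 17
f 15 17 16
f 16 17 18
f 16 18 4
f 17 1 19
f 17 19 18
f 18 19 20
f 18 20 4
f 19 1 21
f 19 21 20
f 20 21 22
f 20 22 4
f 21 1 23
f 21 23 22
f 22 23 24
f 22 24 4
f 23 1 25
f 23 25 24
f 24 25 26
f 24 26 4
f 25 1 27
f 25 27 26
f 26 27 28
f 26 28 4
f 27 1 29
f 27 29 28
f 28 29 30
f 28 30 4
f 29 1 2
f 29 2 30
f 30 2 3
f 30 3 4
f 32 34 31
f 35 32 31
f 31 34 33
f 33 35 31
f 32 38 34
f 36 32 35
f 36 38 32
f 34 38 33
f 37 35 33
f 33 38 37
f 37 36 35
f 38 36 37
f 40 42 39
f 43 40 39
f 39 42 41
f 41 43 39
f 40 46 42
f 44 40 43
f 44 46 40
f 42 46 41
f 45 43 41
f 41 46 45
f 45 44 43
f 46 44 45
f 48 47 51
f 48 51 49
f 49 51 52
f 49 52 50
f 51 47 53
f 51 53 52
f 52 53 54
f 52 54 50
f 53 47 55
f 53 55 54
f 54 55 56
f 54 56 50
f 55 47 57
f 55 57 56
f 56 57 58
f 56 58 50
f 57 47 59
f 57 59 58
f 58 59 60
f 58 60 50
f 59 47 61
f 59 61 60
f 60 61 62
f 60 62 50
f 61 47 63
f 61 63 62
f 62 63 64
f 62 64 50
f 63 47 65
f 63 65 64
f 64 65 66
f 64 66 50
f 65 47 67
f 65 67 66
f 66 67 68
f 66 68 50
f 67 47 69
f 67 69 68
f 68 69 70
f 68 70 50
f 69 47 71
f 69 71 70
f 70 71 72
f 70 72 50
f 71 47 73
f 71 73 72
f 72 73 74
f 72 74 50
f 73 47 48
f 73 48 74
f 74 48 49
f 74 49 50
f 75 86 80
f 75 80 76
f 75 76 82
f 75 82 85
f 75 85 86
f 76 80 84
f 80 86 79
f 86 85 77
f 85 82 81
f 82 76 83
f 78 84 79
f 78 79 77
f 78 77 81
f 78 81 83
f 78 83 84
f 79 84 80
f 77 79 86
f 81 77 85
f 83 81 82
f 84 83 76



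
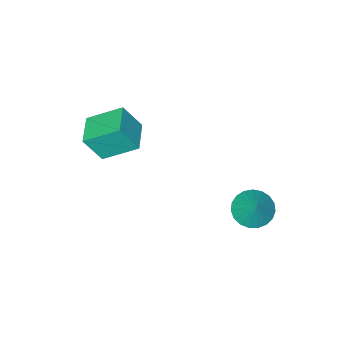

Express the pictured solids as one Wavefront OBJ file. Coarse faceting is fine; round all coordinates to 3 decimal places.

v -3.369 1.595 -1.342
v -2.777 1.988 -1.826
v -2.911 2.265 -0.238
v -3.053 2.214 -1.849
v -3.384 2.333 -1.783
v -3.712 2.325 -1.642
v -3.981 2.19 -1.448
v -4.144 1.952 -1.237
v -4.173 1.653 -1.043
v -4.063 1.344 -0.901
v -3.833 1.078 -0.836
v -3.523 0.902 -0.857
v -3.186 0.845 -0.963
v -2.881 0.919 -1.134
v -2.66 1.109 -1.341
v -2.562 1.383 -1.549
v -2.603 1.694 -1.72
v 0.207 -2.795 2.48
v 0.753 -3.233 3.622
v -0.711 -1.756 3.317
v -0.165 -2.194 4.46
v 1.145 -1.886 2.38
v 1.691 -2.324 3.523
v 0.227 -0.847 3.218
v 0.773 -1.285 4.36
f 2 1 4
f 2 4 3
f 4 1 5
f 4 5 3
f 5 1 6
f 5 6 3
f 6 1 7
f 6 7 3
f 7 1 8
f 7 8 3
f 8 1 9
f 8 9 3
f 9 1 10
f 9 10 3
f 10 1 11
f 10 11 3
f 11 1 12
f 11 12 3
f 12 1 13
f 12 13 3
f 13 1 14
f 13 14 3
f 14 1 15
f 14 15 3
f 15 1 16
f 15 16 3
f 16 1 17
f 16 17 3
f 17 1 2
f 17 2 3
f 19 21 18
f 22 19 18
f 18 21 20
f 20 22 18
f 19 25 21
f 23 19 22
f 23 25 19
f 21 25 20
f 24 22 20
f 20 25 24
f 24 23 22
f 25 23 24



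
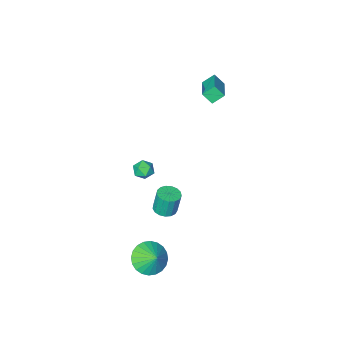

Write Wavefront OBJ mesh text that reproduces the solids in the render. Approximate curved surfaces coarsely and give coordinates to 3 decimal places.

v -4.559 -2.096 3.123
v -4.195 -2.568 3.756
v -3.597 -0.605 3.679
v -3.232 -1.077 4.313
v -3.888 -2.323 2.567
v -3.523 -2.795 3.201
v -2.925 -0.832 3.124
v -2.561 -1.304 3.757
v 0.916 0.373 -3.545
v 1.608 0.425 -3.456
v 1.416 0.559 -2.045
v 0.724 0.507 -2.135
v 1.509 0.742 -3.5
v 1.317 0.876 -2.089
v 1.274 0.974 -3.554
v 1.082 1.109 -2.143
v 0.957 1.069 -3.606
v 0.765 1.203 -2.195
v 0.63 1.004 -3.644
v 0.438 1.139 -2.234
v 0.369 0.795 -3.66
v 0.177 0.929 -2.249
v 0.234 0.489 -3.649
v 0.041 0.623 -2.239
v 0.254 0.156 -3.615
v 0.062 0.29 -2.204
v 0.426 -0.127 -3.564
v 0.234 0.007 -2.154
v 0.711 -0.295 -3.51
v 0.519 -0.161 -2.099
v 1.042 -0.311 -3.463
v 0.85 -0.176 -2.052
v 1.345 -0.17 -3.435
v 1.153 -0.035 -2.025
v 1.549 0.096 -3.433
v 1.357 0.23 -2.022
v 3.586 3.105 -4.172
v 4.556 2.783 -3.823
v 3.574 3.875 -3.428
v 4.664 3.067 -4.115
v 4.608 3.357 -4.416
v 4.396 3.608 -4.679
v 4.061 3.783 -4.866
v 3.654 3.855 -4.946
v 3.236 3.813 -4.909
v 2.872 3.663 -4.76
v 2.616 3.428 -4.521
v 2.508 3.144 -4.229
v 2.564 2.854 -3.928
v 2.776 2.602 -3.664
v 3.111 2.427 -3.478
v 3.518 2.356 -3.397
v 3.936 2.398 -3.435
v 4.3 2.548 -3.584
v -0.127 -2.465 -3.242
v 0.531 -2.336 -3.065
v 0.049 -3.564 -3.095
v 0.707 -3.435 -2.918
v 0.191 -3.242 -2.497
v 0.082 -2.563 -2.588
v 0.498 -3.337 -3.572
v 0.389 -2.658 -3.663
v 0.918 -2.875 -3.269
v 0.728 -2.816 -2.604
v -0.148 -3.084 -3.556
v -0.338 -3.025 -2.891
f 2 4 1
f 5 2 1
f 1 4 3
f 3 5 1
f 2 8 4
f 6 2 5
f 6 8 2
f 4 8 3
f 7 5 3
f 3 8 7
f 7 6 5
f 8 6 7
f 10 9 13
f 10 13 11
f 11 13 14
f 11 14 12
f 13 9 15
f 13 15 14
f 14 15 16
f 14 16 12
f 15 9 17
f 15 17 16
f 16 17 18
f 16 18 12
f 17 9 19
f 17 19 18
f 18 19 20
f 18 20 12
f 19 9 21
f 19 21 20
f 20 21 22
f 20 22 12
f 21 9 23
f 21 23 22
f 22 23 24
f 22 24 12
f 23 9 25
f 23 25 24
f 24 25 26
f 24 26 12
f 25 9 27
f 25 27 26
f 26 27 28
f 26 28 12
f 27 9 29
f 27 29 28
f 28 29 30
f 28 30 12
f 29 9 31
f 29 31 30
f 30 31 32
f 30 32 12
f 31 9 33
f 31 33 32
f 32 33 34
f 32 34 12
f 33 9 35
f 33 35 34
f 34 35 36
f 34 36 12
f 35 9 10
f 35 10 36
f 36 10 11
f 36 11 12
f 38 37 40
f 38 40 39
f 40 37 41
f 40 41 39
f 41 37 42
f 41 42 39
f 42 37 43
f 42 43 39
f 43 37 44
f 43 44 39
f 44 37 45
f 44 45 39
f 45 37 46
f 45 46 39
f 46 37 47
f 46 47 39
f 47 37 48
f 47 48 39
f 48 37 49
f 48 49 39
f 49 37 50
f 49 50 39
f 50 37 51
f 50 51 39
f 51 37 52
f 51 52 39
f 52 37 53
f 52 53 39
f 53 37 54
f 53 54 39
f 54 37 38
f 54 38 39
f 55 66 60
f 55 60 56
f 55 56 62
f 55 62 65
f 55 65 66
f 56 60 64
f 60 66 59
f 66 65 57
f 65 62 61
f 62 56 63
f 58 64 59
f 58 59 57
f 58 57 61
f 58 61 63
f 58 63 64
f 59 64 60
f 57 59 66
f 61 57 65
f 63 61 62
f 64 63 56



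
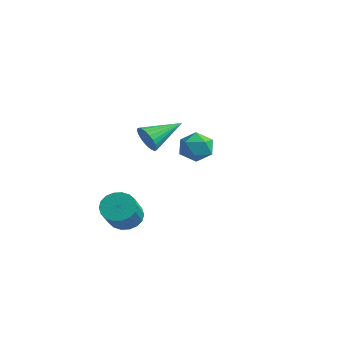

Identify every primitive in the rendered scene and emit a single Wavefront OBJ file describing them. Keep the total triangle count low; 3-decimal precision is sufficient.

v 3.198 -2.486 1.585
v 3.506 -2.764 2.185
v 3.442 -0.814 2.235
v 3.733 -2.732 2.016
v 3.879 -2.661 1.782
v 3.921 -2.565 1.517
v 3.853 -2.456 1.263
v 3.686 -2.351 1.058
v 3.444 -2.267 0.933
v 3.165 -2.217 0.907
v 2.891 -2.207 0.984
v 2.664 -2.24 1.153
v 2.518 -2.31 1.387
v 2.476 -2.407 1.652
v 2.544 -2.516 1.906
v 2.711 -2.62 2.111
v 2.953 -2.704 2.236
v 3.232 -2.755 2.262
v -1.021 4.063 -2.031
v -0.181 3.696 -1.842
v -1.679 2.984 -1.198
v -0.839 2.617 -1.009
v -1.079 3.446 -0.649
v -0.672 4.114 -1.164
v -1.188 2.566 -1.876
v -0.781 3.234 -2.391
v -0.284 2.771 -1.747
v -0.217 3.315 -0.988
v -1.643 3.365 -2.052
v -1.576 3.909 -1.293
v -0.328 -1.145 -4.573
v 0.4 -0.726 -4.759
v 1.275 -1.735 -3.613
v 0.548 -2.155 -3.427
v 0.256 -0.522 -4.469
v 1.131 -1.531 -3.323
v -0.004 -0.441 -4.2
v 0.871 -1.451 -3.054
v -0.328 -0.5 -4.004
v 0.547 -1.51 -2.858
v -0.652 -0.687 -3.921
v 0.224 -1.696 -2.776
v -0.911 -0.964 -3.968
v -0.036 -1.974 -2.822
v -1.055 -1.277 -4.134
v -0.18 -2.287 -2.988
v -1.055 -1.565 -4.387
v -0.18 -2.574 -3.241
v -0.911 -1.769 -4.677
v -0.036 -2.778 -3.531
v -0.651 -1.849 -4.946
v 0.224 -2.859 -3.8
v -0.327 -1.79 -5.142
v 0.548 -2.8 -3.996
v -0.004 -1.604 -5.224
v 0.872 -2.613 -4.079
v 0.256 -1.326 -5.178
v 1.131 -2.336 -4.032
v 0.4 -1.013 -5.012
v 1.275 -2.023 -3.866
f 2 1 4
f 2 4 3
f 4 1 5
f 4 5 3
f 5 1 6
f 5 6 3
f 6 1 7
f 6 7 3
f 7 1 8
f 7 8 3
f 8 1 9
f 8 9 3
f 9 1 10
f 9 10 3
f 10 1 11
f 10 11 3
f 11 1 12
f 11 12 3
f 12 1 13
f 12 13 3
f 13 1 14
f 13 14 3
f 14 1 15
f 14 15 3
f 15 1 16
f 15 16 3
f 16 1 17
f 16 17 3
f 17 1 18
f 17 18 3
f 18 1 2
f 18 2 3
f 19 30 24
f 19 24 20
f 19 20 26
f 19 26 29
f 19 29 30
f 20 24 28
f 24 30 23
f 30 29 21
f 29 26 25
f 26 20 27
f 22 28 23
f 22 23 21
f 22 21 25
f 22 25 27
f 22 27 28
f 23 28 24
f 21 23 30
f 25 21 29
f 27 25 26
f 28 27 20
f 32 31 35
f 32 35 33
f 33 35 36
f 33 36 34
f 35 31 37
f 35 37 36
f 36 37 38
f 36 38 34
f 37 31 39
f 37 39 38
f 38 39 40
f 38 40 34
f 39 31 41
f 39 41 40
f 40 41 42
f 40 42 34
f 41 31 43
f 41 43 42
f 42 43 44
f 42 44 34
f 43 31 45
f 43 45 44
f 44 45 46
f 44 46 34
f 45 31 47
f 45 47 46
f 46 47 48
f 46 48 34
f 47 31 49
f 47 49 48
f 48 49 50
f 48 50 34
f 49 31 51
f 49 51 50
f 50 51 52
f 50 52 34
f 51 31 53
f 51 53 52
f 52 53 54
f 52 54 34
f 53 31 55
f 53 55 54
f 54 55 56
f 54 56 34
f 55 31 57
f 55 57 56
f 56 57 58
f 56 58 34
f 57 31 59
f 57 59 58
f 58 59 60
f 58 60 34
f 59 31 32
f 59 32 60
f 60 32 33
f 60 33 34



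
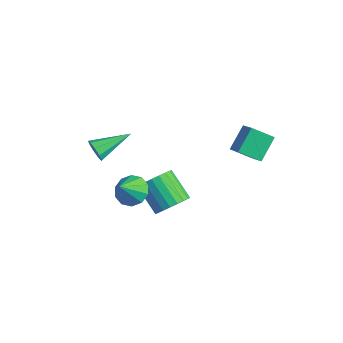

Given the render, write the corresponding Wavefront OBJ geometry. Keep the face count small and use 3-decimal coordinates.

v -2.86 -3.074 -0.466
v -2.554 -3.304 0.084
v -2.48 -1.206 0.106
v -2.251 -3.261 -0.258
v -2.234 -3.131 -0.697
v -2.509 -2.974 -1.027
v -2.949 -2.863 -1.095
v -3.347 -2.852 -0.869
v -3.517 -2.944 -0.453
v -3.38 -3.097 -0.044
v -3 -3.239 0.168
v 2.186 1.636 0.455
v 1.853 2.714 1.443
v 1.153 1.983 -0.272
v 0.82 3.062 0.716
v 2.92 2.458 -0.196
v 2.587 3.537 0.792
v 1.887 2.806 -0.923
v 1.554 3.884 0.065
v 0.333 -0.854 -3.687
v 0.8 -0.271 -3.083
v -0.627 -0.283 -1.97
v -1.093 -0.866 -2.573
v 0.612 -0.011 -3.321
v -0.815 -0.023 -2.207
v 0.376 0.103 -3.622
v -1.051 0.091 -2.509
v 0.133 0.051 -3.934
v -1.294 0.04 -2.821
v -0.076 -0.157 -4.204
v -1.503 -0.168 -3.09
v -0.214 -0.485 -4.384
v -1.641 -0.497 -3.27
v -0.257 -0.877 -4.443
v -1.684 -0.889 -3.33
v -0.198 -1.266 -4.372
v -1.625 -1.277 -3.259
v -0.047 -1.583 -4.182
v -1.474 -1.595 -3.069
v 0.169 -1.774 -3.907
v -1.258 -1.786 -2.793
v 0.414 -1.806 -3.593
v -1.013 -1.818 -2.48
v 0.645 -1.674 -3.296
v -0.782 -1.685 -2.182
v 0.822 -1.4 -3.066
v -0.605 -1.411 -1.953
v 0.915 -1.031 -2.944
v -0.512 -1.043 -1.83
v 0.907 -0.632 -2.95
v -0.52 -0.644 -1.836
v 0.312 -3.275 -1.068
v 0.883 -3.699 -1.585
v 0.608 -4.185 0.008
v 1.153 -3.305 -1.325
v 1.101 -2.899 -0.967
v 0.748 -2.636 -0.647
v 0.228 -2.618 -0.488
v -0.26 -2.85 -0.551
v -0.529 -3.245 -0.811
v -0.477 -3.651 -1.169
v -0.124 -3.913 -1.488
v 0.396 -3.932 -1.647
f 2 1 4
f 2 4 3
f 4 1 5
f 4 5 3
f 5 1 6
f 5 6 3
f 6 1 7
f 6 7 3
f 7 1 8
f 7 8 3
f 8 1 9
f 8 9 3
f 9 1 10
f 9 10 3
f 10 1 11
f 10 11 3
f 11 1 2
f 11 2 3
f 13 15 12
f 16 13 12
f 12 15 14
f 14 16 12
f 13 19 15
f 17 13 16
f 17 19 13
f 15 19 14
f 18 16 14
f 14 19 18
f 18 17 16
f 19 17 18
f 21 20 24
f 21 24 22
f 22 24 25
f 22 25 23
f 24 20 26
f 24 26 25
f 25 26 27
f 25 27 23
f 26 20 28
f 26 28 27
f 27 28 29
f 27 29 23
f 28 20 30
f 28 30 29
f 29 30 31
f 29 31 23
f 30 20 32
f 30 32 31
f 31 32 33
f 31 33 23
f 32 20 34
f 32 34 33
f 33 34 35
f 33 35 23
f 34 20 36
f 34 36 35
f 35 36 37
f 35 37 23
f 36 20 38
f 36 38 37
f 37 38 39
f 37 39 23
f 38 20 40
f 38 40 39
f 39 40 41
f 39 41 23
f 40 20 42
f 40 42 41
f 41 42 43
f 41 43 23
f 42 20 44
f 42 44 43
f 43 44 45
f 43 45 23
f 44 20 46
f 44 46 45
f 45 46 47
f 45 47 23
f 46 20 48
f 46 48 47
f 47 48 49
f 47 49 23
f 48 20 50
f 48 50 49
f 49 50 51
f 49 51 23
f 50 20 21
f 50 21 51
f 51 21 22
f 51 22 23
f 53 52 55
f 53 55 54
f 55 52 56
f 55 56 54
f 56 52 57
f 56 57 54
f 57 52 58
f 57 58 54
f 58 52 59
f 58 59 54
f 59 52 60
f 59 60 54
f 60 52 61
f 60 61 54
f 61 52 62
f 61 62 54
f 62 52 63
f 62 63 54
f 63 52 53
f 63 53 54



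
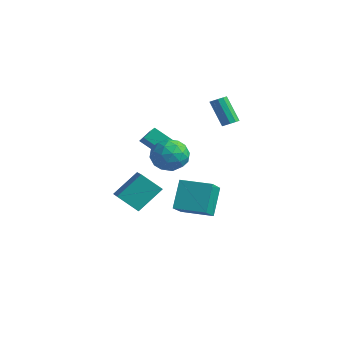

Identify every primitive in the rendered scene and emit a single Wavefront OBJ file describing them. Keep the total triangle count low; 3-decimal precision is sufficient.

v -2.773 -1.382 -4.094
v -3.79 -2.138 -3.007
v -2.438 0.194 -2.685
v -3.455 -0.563 -1.598
v -1.265 -2.357 -3.362
v -2.282 -3.114 -2.275
v -0.93 -0.782 -1.953
v -1.947 -1.538 -0.866
v -1.215 -2.299 2.416
v 0.229 -3.214 3.492
v -1.155 -1.539 2.982
v 0.289 -2.453 4.058
v 0.191 -1.507 1.202
v 1.635 -2.421 2.278
v 0.251 -0.746 1.768
v 1.695 -1.661 2.844
v -0.561 -0.33 -3.568
v -1.162 0.746 -1.806
v -1.487 1.151 -4.788
v -2.088 2.226 -3.026
v 1.168 0.714 -3.614
v 0.567 1.789 -1.852
v 0.242 2.194 -4.834
v -0.359 3.27 -3.072
v 0.882 2.899 2.919
v 1.349 2.844 3.225
v 0.284 2.827 4.846
v -0.182 2.881 4.541
v 1.285 3.182 3.186
v 0.22 3.165 4.808
v 1.067 3.412 3.046
v 0.003 3.394 4.668
v 0.779 3.446 2.857
v -0.285 3.428 4.479
v 0.531 3.271 2.692
v -0.534 3.253 4.314
v 0.416 2.953 2.614
v -0.649 2.936 4.235
v 0.48 2.615 2.652
v -0.585 2.598 4.274
v 0.697 2.386 2.792
v -0.367 2.368 4.414
v 0.985 2.352 2.981
v -0.079 2.334 4.603
v 1.234 2.527 3.146
v 0.169 2.509 4.768
v 1.825 -2.087 2.32
v 2.428 -2.08 3.344
v 1.992 -4 2.236
v 2.595 -3.993 3.26
v 1.437 -3.725 3.249
v 1.334 -2.542 3.302
v 3.086 -3.538 2.278
v 2.983 -2.355 2.331
v 3.207 -2.976 3.318
v 2.188 -3.092 3.919
v 2.232 -2.988 1.661
v 1.213 -3.104 2.262
v 2.112 -1.915 2.84
v 2.308 -4.165 2.74
v 1.628 -4.007 2.734
v 1.982 -4.003 3.336
v 1.469 -2.187 2.815
v 1.823 -2.183 3.417
v 1.241 -3.15 3.361
v 2.597 -3.897 2.163
v 2.951 -3.893 2.765
v 2.438 -2.077 2.244
v 2.792 -2.073 2.846
v 3.179 -2.93 2.219
v 2.924 -2.438 3.426
v 3.022 -3.563 3.377
v 3.311 -3.295 2.8
v 3.25 -2.6 2.831
v 2.325 -2.506 3.779
v 2.423 -3.631 3.729
v 1.743 -3.473 3.723
v 1.682 -2.778 3.754
v 2.783 -3.033 3.764
v 1.997 -2.449 1.851
v 2.095 -3.574 1.801
v 2.738 -3.302 1.826
v 2.677 -2.607 1.857
v 1.398 -2.517 2.203
v 1.496 -3.642 2.154
v 1.17 -3.48 2.749
v 1.109 -2.785 2.78
v 1.637 -3.047 1.816
f 2 4 1
f 5 2 1
f 1 4 3
f 3 5 1
f 2 8 4
f 6 2 5
f 6 8 2
f 4 8 3
f 7 5 3
f 3 8 7
f 7 6 5
f 8 6 7
f 10 12 9
f 13 10 9
f 9 12 11
f 11 13 9
f 10 16 12
f 14 10 13
f 14 16 10
f 12 16 11
f 15 13 11
f 11 16 15
f 15 14 13
f 16 14 15
f 18 20 17
f 21 18 17
f 17 20 19
f 19 21 17
f 18 24 20
f 22 18 21
f 22 24 18
f 20 24 19
f 23 21 19
f 19 24 23
f 23 22 21
f 24 22 23
f 26 25 29
f 26 29 27
f 27 29 30
f 27 30 28
f 29 25 31
f 29 31 30
f 30 31 32
f 30 32 28
f 31 25 33
f 31 33 32
f 32 33 34
f 32 34 28
f 33 25 35
f 33 35 34
f 34 35 36
f 34 36 28
f 35 25 37
f 35 37 36
f 36 37 38
f 36 38 28
f 37 25 39
f 37 39 38
f 38 39 40
f 38 40 28
f 39 25 41
f 39 41 40
f 40 41 42
f 40 42 28
f 41 25 43
f 41 43 42
f 42 43 44
f 42 44 28
f 43 25 45
f 43 45 44
f 44 45 46
f 44 46 28
f 45 25 26
f 45 26 46
f 46 26 27
f 46 27 28
f 47 84 63
f 84 58 87
f 63 87 52
f 84 87 63
f 47 63 59
f 63 52 64
f 59 64 48
f 63 64 59
f 47 59 68
f 59 48 69
f 68 69 54
f 59 69 68
f 47 68 80
f 68 54 83
f 80 83 57
f 68 83 80
f 47 80 84
f 80 57 88
f 84 88 58
f 80 88 84
f 48 64 75
f 64 52 78
f 75 78 56
f 64 78 75
f 52 87 65
f 87 58 86
f 65 86 51
f 87 86 65
f 58 88 85
f 88 57 81
f 85 81 49
f 88 81 85
f 57 83 82
f 83 54 70
f 82 70 53
f 83 70 82
f 54 69 74
f 69 48 71
f 74 71 55
f 69 71 74
f 50 76 62
f 76 56 77
f 62 77 51
f 76 77 62
f 50 62 60
f 62 51 61
f 60 61 49
f 62 61 60
f 50 60 67
f 60 49 66
f 67 66 53
f 60 66 67
f 50 67 72
f 67 53 73
f 72 73 55
f 67 73 72
f 50 72 76
f 72 55 79
f 76 79 56
f 72 79 76
f 51 77 65
f 77 56 78
f 65 78 52
f 77 78 65
f 49 61 85
f 61 51 86
f 85 86 58
f 61 86 85
f 53 66 82
f 66 49 81
f 82 81 57
f 66 81 82
f 55 73 74
f 73 53 70
f 74 70 54
f 73 70 74
f 56 79 75
f 79 55 71
f 75 71 48
f 79 71 75



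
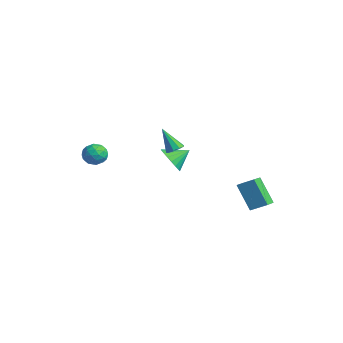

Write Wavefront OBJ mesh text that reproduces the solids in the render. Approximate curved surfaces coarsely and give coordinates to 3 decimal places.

v -2.076 1.709 -0.646
v -1.279 1.769 -0.965
v -1.904 2.691 -0.034
v -1.47 1.952 -1.206
v -1.765 2.093 -1.35
v -2.114 2.167 -1.372
v -2.456 2.163 -1.269
v -2.733 2.08 -1.058
v -2.896 1.932 -0.776
v -2.917 1.746 -0.471
v -2.792 1.554 -0.196
v -2.544 1.388 0
v -2.215 1.278 0.085
v -1.861 1.242 0.044
v -1.545 1.287 -0.116
v -1.32 1.405 -0.369
v -1.226 1.575 -0.669
v 1.947 3.779 -0.952
v 2.512 4.429 -0.463
v 2.829 4.075 -2.363
v 3.393 4.724 -1.874
v 2.487 3.156 -0.746
v 3.051 3.805 -0.257
v 3.368 3.451 -2.157
v 3.933 4.101 -1.668
v -1.032 1.5 0.607
v -0.617 1.218 0.698
v -1.628 1.04 1.893
v -0.576 1.537 0.831
v -0.748 1.839 0.86
v -1.053 1.982 0.769
v -1.349 1.9 0.603
v -1.496 1.63 0.439
v -1.426 1.299 0.353
v -1.172 1.062 0.386
v -0.853 1.03 0.522
v -4.195 -1.499 0.22
v -3.513 -1.25 0.205
v -3.947 -2.23 -0.665
v -3.265 -1.981 -0.68
v -3.494 -2.379 -0.118
v -3.648 -1.927 0.429
v -3.812 -1.553 -0.889
v -3.966 -1.101 -0.342
v -3.277 -1.284 -0.48
v -3.08 -1.794 -0.003
v -4.38 -1.686 -0.457
v -4.183 -2.196 0.02
v -3.876 -1.311 0.29
v -3.584 -2.169 -0.75
v -3.719 -2.403 -0.42
v -3.318 -2.257 -0.428
v -3.955 -1.708 0.422
v -3.554 -1.562 0.413
v -3.543 -2.226 0.223
v -3.906 -1.918 -0.873
v -3.505 -1.772 -0.882
v -4.142 -1.223 -0.032
v -3.741 -1.077 -0.04
v -3.917 -1.254 -0.683
v -3.336 -1.184 -0.121
v -3.191 -1.613 -0.641
v -3.512 -1.362 -0.764
v -3.602 -1.096 -0.443
v -3.221 -1.484 0.159
v -3.075 -1.913 -0.361
v -3.21 -2.147 -0.031
v -3.3 -1.882 0.29
v -3.082 -1.503 -0.244
v -4.385 -1.567 -0.099
v -4.239 -1.996 -0.619
v -4.16 -1.598 -0.75
v -4.25 -1.333 -0.429
v -4.269 -1.867 0.181
v -4.124 -2.296 -0.339
v -3.858 -2.384 -0.017
v -3.948 -2.118 0.304
v -4.378 -1.977 -0.216
f 2 1 4
f 2 4 3
f 4 1 5
f 4 5 3
f 5 1 6
f 5 6 3
f 6 1 7
f 6 7 3
f 7 1 8
f 7 8 3
f 8 1 9
f 8 9 3
f 9 1 10
f 9 10 3
f 10 1 11
f 10 11 3
f 11 1 12
f 11 12 3
f 12 1 13
f 12 13 3
f 13 1 14
f 13 14 3
f 14 1 15
f 14 15 3
f 15 1 16
f 15 16 3
f 16 1 17
f 16 17 3
f 17 1 2
f 17 2 3
f 19 21 18
f 22 19 18
f 18 21 20
f 20 22 18
f 19 25 21
f 23 19 22
f 23 25 19
f 21 25 20
f 24 22 20
f 20 25 24
f 24 23 22
f 25 23 24
f 27 26 29
f 27 29 28
f 29 26 30
f 29 30 28
f 30 26 31
f 30 31 28
f 31 26 32
f 31 32 28
f 32 26 33
f 32 33 28
f 33 26 34
f 33 34 28
f 34 26 35
f 34 35 28
f 35 26 36
f 35 36 28
f 36 26 27
f 36 27 28
f 37 74 53
f 74 48 77
f 53 77 42
f 74 77 53
f 37 53 49
f 53 42 54
f 49 54 38
f 53 54 49
f 37 49 58
f 49 38 59
f 58 59 44
f 49 59 58
f 37 58 70
f 58 44 73
f 70 73 47
f 58 73 70
f 37 70 74
f 70 47 78
f 74 78 48
f 70 78 74
f 38 54 65
f 54 42 68
f 65 68 46
f 54 68 65
f 42 77 55
f 77 48 76
f 55 76 41
f 77 76 55
f 48 78 75
f 78 47 71
f 75 71 39
f 78 71 75
f 47 73 72
f 73 44 60
f 72 60 43
f 73 60 72
f 44 59 64
f 59 38 61
f 64 61 45
f 59 61 64
f 40 66 52
f 66 46 67
f 52 67 41
f 66 67 52
f 40 52 50
f 52 41 51
f 50 51 39
f 52 51 50
f 40 50 57
f 50 39 56
f 57 56 43
f 50 56 57
f 40 57 62
f 57 43 63
f 62 63 45
f 57 63 62
f 40 62 66
f 62 45 69
f 66 69 46
f 62 69 66
f 41 67 55
f 67 46 68
f 55 68 42
f 67 68 55
f 39 51 75
f 51 41 76
f 75 76 48
f 51 76 75
f 43 56 72
f 56 39 71
f 72 71 47
f 56 71 72
f 45 63 64
f 63 43 60
f 64 60 44
f 63 60 64
f 46 69 65
f 69 45 61
f 65 61 38
f 69 61 65



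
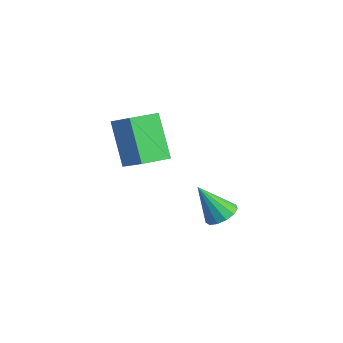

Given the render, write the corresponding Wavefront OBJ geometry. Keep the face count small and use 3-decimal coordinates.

v 2.146 -0.726 -4.565
v 2.702 -0.888 -4.409
v 1.634 -1.314 -3.355
v 2.653 -0.579 -4.28
v 2.442 -0.317 -4.241
v 2.138 -0.185 -4.306
v 1.836 -0.224 -4.453
v 1.633 -0.423 -4.635
v 1.592 -0.718 -4.796
v 1.727 -1.015 -4.883
v 1.996 -1.221 -4.869
v 2.312 -1.269 -4.759
v 2.575 -1.145 -4.587
v 0.308 -3.667 -0.256
v 1.213 -3.49 0.362
v 0.218 -2.604 -0.427
v 1.123 -2.428 0.191
v 1.317 -3.812 -1.691
v 2.222 -3.636 -1.073
v 1.227 -2.75 -1.862
v 2.132 -2.573 -1.244
f 2 1 4
f 2 4 3
f 4 1 5
f 4 5 3
f 5 1 6
f 5 6 3
f 6 1 7
f 6 7 3
f 7 1 8
f 7 8 3
f 8 1 9
f 8 9 3
f 9 1 10
f 9 10 3
f 10 1 11
f 10 11 3
f 11 1 12
f 11 12 3
f 12 1 13
f 12 13 3
f 13 1 2
f 13 2 3
f 15 17 14
f 18 15 14
f 14 17 16
f 16 18 14
f 15 21 17
f 19 15 18
f 19 21 15
f 17 21 16
f 20 18 16
f 16 21 20
f 20 19 18
f 21 19 20



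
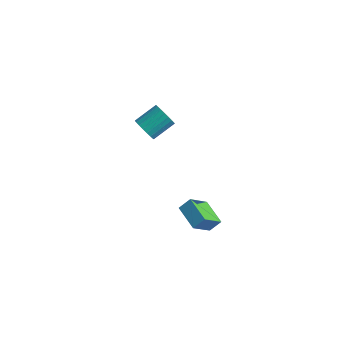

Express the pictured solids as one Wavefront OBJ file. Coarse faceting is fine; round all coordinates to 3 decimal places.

v 2.765 -2.973 0.382
v 3.143 -2.454 0.969
v 3.009 -1.78 -0.832
v 3.386 -1.26 -0.245
v 4.154 -3.6 0.045
v 4.531 -3.08 0.632
v 4.397 -2.406 -1.169
v 4.775 -1.887 -0.582
v -3.75 2.635 -1.472
v -3.251 2.795 -2.116
v -2.712 4.105 -1.372
v -3.21 3.945 -0.728
v -3.539 2.964 -2.204
v -3 4.274 -1.461
v -3.863 3.076 -2.166
v -3.324 4.386 -1.422
v -4.168 3.111 -2.008
v -3.629 4.421 -1.264
v -4.4 3.064 -1.757
v -3.861 4.375 -1.013
v -4.52 2.943 -1.457
v -3.981 4.253 -0.713
v -4.507 2.769 -1.159
v -3.968 4.079 -0.416
v -4.362 2.571 -0.916
v -3.823 3.882 -0.172
v -4.112 2.385 -0.768
v -3.573 3.695 -0.025
v -3.799 2.242 -0.743
v -3.26 3.552 0.001
v -3.478 2.166 -0.843
v -2.939 3.476 -0.099
v -3.203 2.172 -1.052
v -2.664 3.482 -0.309
v -3.023 2.258 -1.334
v -2.484 3.568 -0.59
v -2.969 2.409 -1.639
v -2.43 3.719 -0.896
v -3.049 2.599 -1.916
v -2.51 3.909 -1.172
f 2 4 1
f 5 2 1
f 1 4 3
f 3 5 1
f 2 8 4
f 6 2 5
f 6 8 2
f 4 8 3
f 7 5 3
f 3 8 7
f 7 6 5
f 8 6 7
f 10 9 13
f 10 13 11
f 11 13 14
f 11 14 12
f 13 9 15
f 13 15 14
f 14 15 16
f 14 16 12
f 15 9 17
f 15 17 16
f 16 17 18
f 16 18 12
f 17 9 19
f 17 19 18
f 18 19 20
f 18 20 12
f 19 9 21
f 19 21 20
f 20 21 22
f 20 22 12
f 21 9 23
f 21 23 22
f 22 23 24
f 22 24 12
f 23 9 25
f 23 25 24
f 24 25 26
f 24 26 12
f 25 9 27
f 25 27 26
f 26 27 28
f 26 28 12
f 27 9 29
f 27 29 28
f 28 29 30
f 28 30 12
f 29 9 31
f 29 31 30
f 30 31 32
f 30 32 12
f 31 9 33
f 31 33 32
f 32 33 34
f 32 34 12
f 33 9 35
f 33 35 34
f 34 35 36
f 34 36 12
f 35 9 37
f 35 37 36
f 36 37 38
f 36 38 12
f 37 9 39
f 37 39 38
f 38 39 40
f 38 40 12
f 39 9 10
f 39 10 40
f 40 10 11
f 40 11 12



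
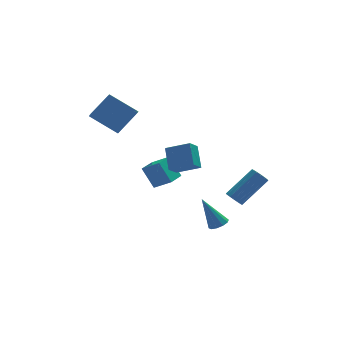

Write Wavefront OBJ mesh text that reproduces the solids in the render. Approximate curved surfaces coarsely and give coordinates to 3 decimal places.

v -2.501 2.473 -0.94
v -1.7 1.88 -0.289
v -1.717 3.369 -1.088
v -0.917 2.777 -0.436
v -2.003 1.843 -2.124
v -1.203 1.251 -1.472
v -1.22 2.74 -2.271
v -0.419 2.147 -1.62
v 0.799 -0.864 -3.754
v 1.284 -0.552 -3.63
v 0.021 -0.336 -2.046
v 1.05 -0.333 -3.804
v 0.721 -0.317 -3.959
v 0.421 -0.51 -4.036
v 0.266 -0.838 -4.005
v 0.314 -1.177 -3.878
v 0.547 -1.396 -3.704
v 0.877 -1.412 -3.549
v 1.177 -1.219 -3.472
v 1.332 -0.891 -3.503
v -1.368 -3.698 2.714
v -1.284 -2.679 3.686
v -2.491 -3.11 2.195
v -2.407 -2.092 3.166
v -0.833 -3.188 2.134
v -0.749 -2.17 3.105
v -1.956 -2.601 1.614
v -1.872 -1.582 2.586
v -3.908 1.55 2.593
v -5.245 2.444 3.604
v -3.734 2.629 1.87
v -5.071 3.522 2.882
v -2.749 2.078 3.658
v -4.086 2.971 4.67
v -2.575 3.156 2.936
v -3.912 4.05 3.947
v 0.912 -3.152 -0.49
v 1.263 -3.418 -0.804
v 2.778 -2.954 0.497
v 2.428 -2.688 0.81
v 1.265 -3.156 -0.899
v 2.78 -2.691 0.401
v 1.172 -2.892 -0.886
v 2.687 -2.428 0.415
v 1.01 -2.698 -0.766
v 2.525 -2.234 0.534
v 0.822 -2.626 -0.572
v 2.337 -2.162 0.728
v 0.658 -2.695 -0.357
v 2.173 -2.231 0.944
v 0.562 -2.886 -0.177
v 2.077 -2.422 1.124
v 0.56 -3.149 -0.081
v 2.075 -2.684 1.219
v 0.653 -3.412 -0.095
v 2.168 -2.948 1.206
v 0.815 -3.606 -0.214
v 2.33 -3.142 1.086
v 1.003 -3.678 -0.408
v 2.518 -3.214 0.892
v 1.167 -3.609 -0.624
v 2.682 -3.145 0.677
f 2 4 1
f 5 2 1
f 1 4 3
f 3 5 1
f 2 8 4
f 6 2 5
f 6 8 2
f 4 8 3
f 7 5 3
f 3 8 7
f 7 6 5
f 8 6 7
f 10 9 12
f 10 12 11
f 12 9 13
f 12 13 11
f 13 9 14
f 13 14 11
f 14 9 15
f 14 15 11
f 15 9 16
f 15 16 11
f 16 9 17
f 16 17 11
f 17 9 18
f 17 18 11
f 18 9 19
f 18 19 11
f 19 9 20
f 19 20 11
f 20 9 10
f 20 10 11
f 22 24 21
f 25 22 21
f 21 24 23
f 23 25 21
f 22 28 24
f 26 22 25
f 26 28 22
f 24 28 23
f 27 25 23
f 23 28 27
f 27 26 25
f 28 26 27
f 30 32 29
f 33 30 29
f 29 32 31
f 31 33 29
f 30 36 32
f 34 30 33
f 34 36 30
f 32 36 31
f 35 33 31
f 31 36 35
f 35 34 33
f 36 34 35
f 38 37 41
f 38 41 39
f 39 41 42
f 39 42 40
f 41 37 43
f 41 43 42
f 42 43 44
f 42 44 40
f 43 37 45
f 43 45 44
f 44 45 46
f 44 46 40
f 45 37 47
f 45 47 46
f 46 47 48
f 46 48 40
f 47 37 49
f 47 49 48
f 48 49 50
f 48 50 40
f 49 37 51
f 49 51 50
f 50 51 52
f 50 52 40
f 51 37 53
f 51 53 52
f 52 53 54
f 52 54 40
f 53 37 55
f 53 55 54
f 54 55 56
f 54 56 40
f 55 37 57
f 55 57 56
f 56 57 58
f 56 58 40
f 57 37 59
f 57 59 58
f 58 59 60
f 58 60 40
f 59 37 61
f 59 61 60
f 60 61 62
f 60 62 40
f 61 37 38
f 61 38 62
f 62 38 39
f 62 39 40



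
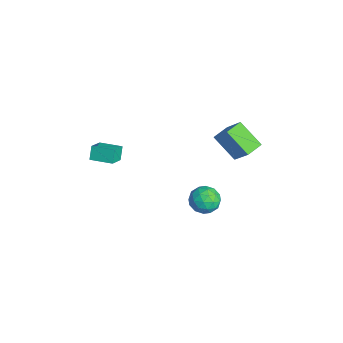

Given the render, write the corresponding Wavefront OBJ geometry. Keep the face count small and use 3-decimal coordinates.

v -0.029 2.824 3.517
v 1.19 3.253 5.044
v -0.592 3.8 3.692
v 0.627 4.228 5.219
v 1.193 3.752 2.281
v 2.412 4.18 3.808
v 0.63 4.727 2.456
v 1.849 5.156 3.983
v 1.712 2.185 0.027
v 2.54 2.492 0.517
v 2.38 0.708 -0.177
v 3.208 1.015 0.313
v 2.339 0.898 0.814
v 1.926 1.811 0.939
v 2.994 1.389 -0.599
v 2.581 2.302 -0.474
v 3.332 2 0.13
v 2.927 1.696 1.003
v 1.993 1.504 -0.663
v 1.588 1.2 0.21
v 2.067 2.468 0.29
v 2.853 0.732 0.05
v 2.342 0.663 0.345
v 2.828 0.844 0.633
v 1.707 2.068 0.538
v 2.193 2.248 0.826
v 2.075 1.311 1.001
v 2.727 0.952 -0.486
v 3.213 1.132 -0.198
v 2.092 2.356 -0.293
v 2.578 2.537 -0.005
v 2.845 1.889 -0.661
v 3.019 2.359 0.35
v 3.412 1.491 0.231
v 3.286 1.711 -0.306
v 3.044 2.248 -0.232
v 2.781 2.181 0.864
v 3.174 1.313 0.744
v 2.663 1.244 1.038
v 2.421 1.781 1.112
v 3.247 1.892 0.636
v 1.746 1.887 -0.404
v 2.139 1.019 -0.524
v 2.499 1.419 -0.772
v 2.257 1.956 -0.698
v 1.508 1.709 0.109
v 1.901 0.841 -0.01
v 1.876 0.952 0.572
v 1.634 1.489 0.646
v 1.673 1.308 -0.296
v -0.184 -4.573 3.096
v -0.63 -4.334 3.912
v -1.078 -3.902 2.411
v -1.524 -3.664 3.227
v 0.624 -3.396 3.193
v 0.178 -3.158 4.009
v -0.27 -2.726 2.508
v -0.716 -2.487 3.324
f 2 4 1
f 5 2 1
f 1 4 3
f 3 5 1
f 2 8 4
f 6 2 5
f 6 8 2
f 4 8 3
f 7 5 3
f 3 8 7
f 7 6 5
f 8 6 7
f 9 46 25
f 46 20 49
f 25 49 14
f 46 49 25
f 9 25 21
f 25 14 26
f 21 26 10
f 25 26 21
f 9 21 30
f 21 10 31
f 30 31 16
f 21 31 30
f 9 30 42
f 30 16 45
f 42 45 19
f 30 45 42
f 9 42 46
f 42 19 50
f 46 50 20
f 42 50 46
f 10 26 37
f 26 14 40
f 37 40 18
f 26 40 37
f 14 49 27
f 49 20 48
f 27 48 13
f 49 48 27
f 20 50 47
f 50 19 43
f 47 43 11
f 50 43 47
f 19 45 44
f 45 16 32
f 44 32 15
f 45 32 44
f 16 31 36
f 31 10 33
f 36 33 17
f 31 33 36
f 12 38 24
f 38 18 39
f 24 39 13
f 38 39 24
f 12 24 22
f 24 13 23
f 22 23 11
f 24 23 22
f 12 22 29
f 22 11 28
f 29 28 15
f 22 28 29
f 12 29 34
f 29 15 35
f 34 35 17
f 29 35 34
f 12 34 38
f 34 17 41
f 38 41 18
f 34 41 38
f 13 39 27
f 39 18 40
f 27 40 14
f 39 40 27
f 11 23 47
f 23 13 48
f 47 48 20
f 23 48 47
f 15 28 44
f 28 11 43
f 44 43 19
f 28 43 44
f 17 35 36
f 35 15 32
f 36 32 16
f 35 32 36
f 18 41 37
f 41 17 33
f 37 33 10
f 41 33 37
f 52 54 51
f 55 52 51
f 51 54 53
f 53 55 51
f 52 58 54
f 56 52 55
f 56 58 52
f 54 58 53
f 57 55 53
f 53 58 57
f 57 56 55
f 58 56 57



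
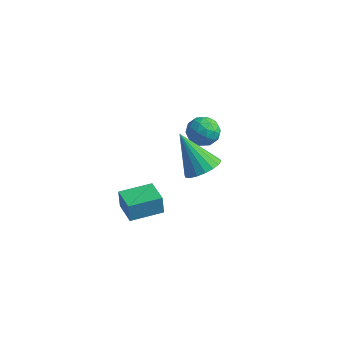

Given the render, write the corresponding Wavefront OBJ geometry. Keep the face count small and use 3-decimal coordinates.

v -1.522 0.68 2.373
v -1.031 0.162 2.757
v -2.678 0.72 3.907
v -0.897 0.484 2.85
v -0.887 0.844 2.848
v -1.002 1.172 2.753
v -1.221 1.402 2.582
v -1.499 1.49 2.37
v -1.782 1.417 2.159
v -2.013 1.198 1.99
v -2.148 0.876 1.897
v -2.158 0.516 1.899
v -2.043 0.188 1.994
v -1.824 -0.042 2.165
v -1.546 -0.13 2.377
v -1.263 -0.057 2.588
v -1.887 -3.554 2.169
v -1.959 -3.545 3.006
v -2.823 -2.946 2.082
v -2.895 -2.937 2.919
v -1.145 -2.403 2.221
v -1.217 -2.394 3.058
v -2.081 -1.795 2.134
v -2.153 -1.786 2.971
v -3.11 2.743 3.154
v -2.465 2.923 2.825
v -2.795 1.577 3.135
v -2.15 1.757 2.806
v -2.274 1.951 3.516
v -2.468 2.671 3.528
v -2.792 1.829 2.432
v -2.986 2.549 2.444
v -2.268 2.358 2.379
v -1.948 2.433 3.049
v -3.312 2.067 2.911
v -2.992 2.142 3.581
v -2.815 2.935 2.991
v -2.445 1.565 2.969
v -2.518 1.678 3.386
v -2.138 1.784 3.193
v -2.817 2.787 3.405
v -2.438 2.893 3.211
v -2.325 2.322 3.617
v -2.822 1.607 2.749
v -2.443 1.713 2.555
v -3.122 2.716 2.767
v -2.742 2.822 2.574
v -2.935 2.178 2.343
v -2.32 2.709 2.536
v -2.135 2.024 2.524
v -2.512 2.066 2.304
v -2.627 2.489 2.312
v -2.132 2.753 2.93
v -1.946 2.068 2.918
v -2.019 2.182 3.336
v -2.134 2.605 3.343
v -2.016 2.421 2.667
v -3.314 2.432 3.042
v -3.128 1.747 3.03
v -3.126 1.895 2.617
v -3.241 2.318 2.624
v -3.125 2.476 3.436
v -2.94 1.791 3.424
v -2.633 2.011 3.648
v -2.748 2.434 3.656
v -3.244 2.079 3.293
f 2 1 4
f 2 4 3
f 4 1 5
f 4 5 3
f 5 1 6
f 5 6 3
f 6 1 7
f 6 7 3
f 7 1 8
f 7 8 3
f 8 1 9
f 8 9 3
f 9 1 10
f 9 10 3
f 10 1 11
f 10 11 3
f 11 1 12
f 11 12 3
f 12 1 13
f 12 13 3
f 13 1 14
f 13 14 3
f 14 1 15
f 14 15 3
f 15 1 16
f 15 16 3
f 16 1 2
f 16 2 3
f 18 20 17
f 21 18 17
f 17 20 19
f 19 21 17
f 18 24 20
f 22 18 21
f 22 24 18
f 20 24 19
f 23 21 19
f 19 24 23
f 23 22 21
f 24 22 23
f 25 62 41
f 62 36 65
f 41 65 30
f 62 65 41
f 25 41 37
f 41 30 42
f 37 42 26
f 41 42 37
f 25 37 46
f 37 26 47
f 46 47 32
f 37 47 46
f 25 46 58
f 46 32 61
f 58 61 35
f 46 61 58
f 25 58 62
f 58 35 66
f 62 66 36
f 58 66 62
f 26 42 53
f 42 30 56
f 53 56 34
f 42 56 53
f 30 65 43
f 65 36 64
f 43 64 29
f 65 64 43
f 36 66 63
f 66 35 59
f 63 59 27
f 66 59 63
f 35 61 60
f 61 32 48
f 60 48 31
f 61 48 60
f 32 47 52
f 47 26 49
f 52 49 33
f 47 49 52
f 28 54 40
f 54 34 55
f 40 55 29
f 54 55 40
f 28 40 38
f 40 29 39
f 38 39 27
f 40 39 38
f 28 38 45
f 38 27 44
f 45 44 31
f 38 44 45
f 28 45 50
f 45 31 51
f 50 51 33
f 45 51 50
f 28 50 54
f 50 33 57
f 54 57 34
f 50 57 54
f 29 55 43
f 55 34 56
f 43 56 30
f 55 56 43
f 27 39 63
f 39 29 64
f 63 64 36
f 39 64 63
f 31 44 60
f 44 27 59
f 60 59 35
f 44 59 60
f 33 51 52
f 51 31 48
f 52 48 32
f 51 48 52
f 34 57 53
f 57 33 49
f 53 49 26
f 57 49 53

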